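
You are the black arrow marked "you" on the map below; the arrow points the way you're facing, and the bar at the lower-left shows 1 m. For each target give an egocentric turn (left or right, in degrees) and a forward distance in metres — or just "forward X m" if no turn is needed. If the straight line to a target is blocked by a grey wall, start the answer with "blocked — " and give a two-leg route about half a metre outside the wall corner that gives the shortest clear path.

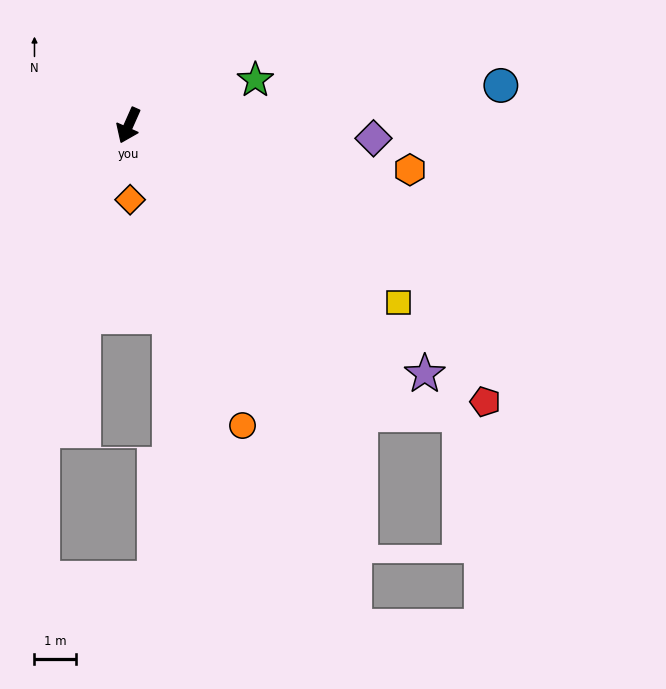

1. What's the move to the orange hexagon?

turn left 105°, forward 6.8 m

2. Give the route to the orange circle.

turn left 45°, forward 7.7 m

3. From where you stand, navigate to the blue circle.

turn left 120°, forward 8.9 m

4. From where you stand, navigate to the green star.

turn left 134°, forward 3.2 m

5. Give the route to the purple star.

turn left 74°, forward 9.2 m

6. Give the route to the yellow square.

turn left 81°, forward 7.7 m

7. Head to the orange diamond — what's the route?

turn left 25°, forward 1.8 m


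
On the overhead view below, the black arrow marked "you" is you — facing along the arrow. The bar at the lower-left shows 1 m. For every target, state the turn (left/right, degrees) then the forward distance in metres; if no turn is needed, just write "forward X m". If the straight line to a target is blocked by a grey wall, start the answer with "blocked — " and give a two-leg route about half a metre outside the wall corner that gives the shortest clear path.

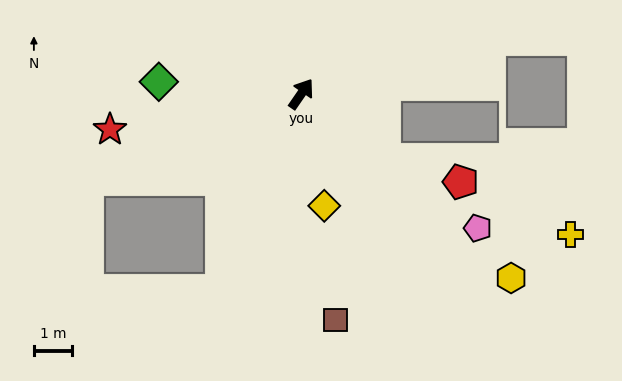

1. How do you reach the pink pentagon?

turn right 93°, forward 5.8 m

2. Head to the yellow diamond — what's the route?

turn right 134°, forward 3.0 m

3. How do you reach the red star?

turn left 135°, forward 5.1 m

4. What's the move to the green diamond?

turn left 120°, forward 3.8 m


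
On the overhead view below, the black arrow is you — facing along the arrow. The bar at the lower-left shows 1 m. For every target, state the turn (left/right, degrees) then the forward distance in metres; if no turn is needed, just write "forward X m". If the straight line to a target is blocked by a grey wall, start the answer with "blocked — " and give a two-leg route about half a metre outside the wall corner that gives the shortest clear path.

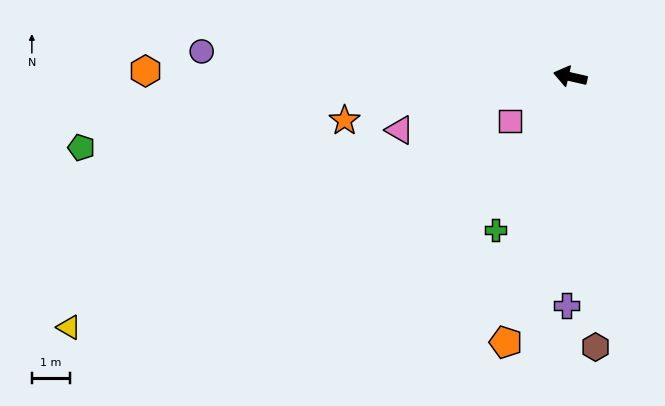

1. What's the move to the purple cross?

turn left 102°, forward 6.0 m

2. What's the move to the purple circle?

turn left 9°, forward 9.7 m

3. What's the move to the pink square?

turn left 49°, forward 2.0 m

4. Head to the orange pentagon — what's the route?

turn left 89°, forward 7.2 m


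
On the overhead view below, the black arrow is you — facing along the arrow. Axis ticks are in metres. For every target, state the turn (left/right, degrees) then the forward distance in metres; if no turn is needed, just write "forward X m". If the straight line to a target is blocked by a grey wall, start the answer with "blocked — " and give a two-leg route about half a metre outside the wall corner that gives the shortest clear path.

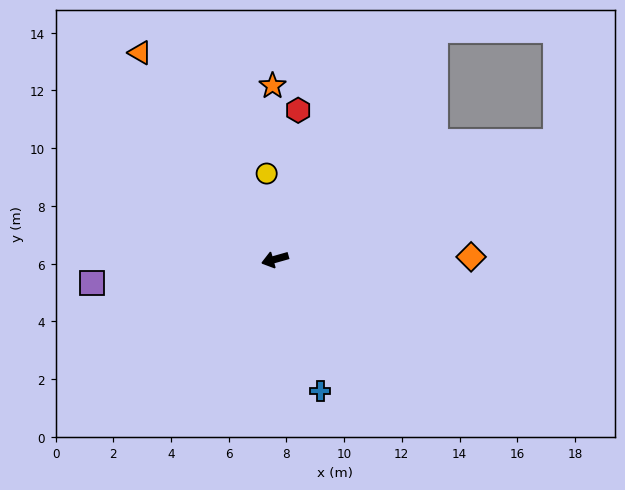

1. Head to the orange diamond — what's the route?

turn left 165°, forward 6.8 m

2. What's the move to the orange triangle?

turn right 73°, forward 8.6 m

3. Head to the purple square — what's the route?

turn right 8°, forward 6.4 m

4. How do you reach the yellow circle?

turn right 100°, forward 3.0 m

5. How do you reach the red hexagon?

turn right 115°, forward 5.2 m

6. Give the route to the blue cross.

turn left 93°, forward 4.8 m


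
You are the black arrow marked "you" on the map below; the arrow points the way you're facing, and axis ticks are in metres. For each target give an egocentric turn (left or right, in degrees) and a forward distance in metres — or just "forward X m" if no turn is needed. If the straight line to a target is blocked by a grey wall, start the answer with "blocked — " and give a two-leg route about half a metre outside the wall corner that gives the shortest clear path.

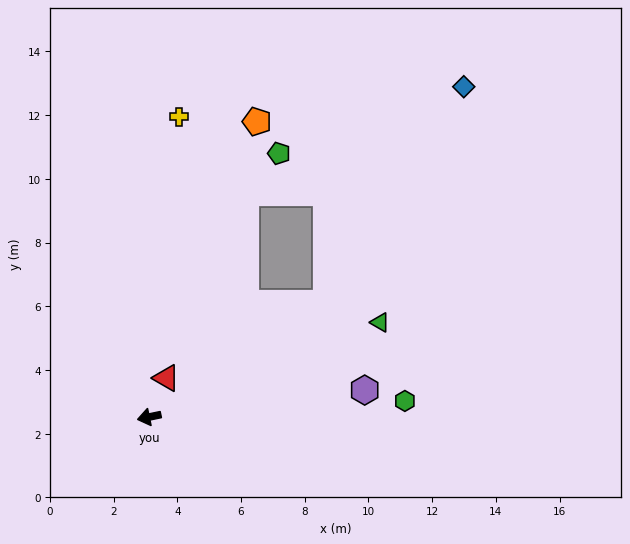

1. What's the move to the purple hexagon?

turn left 175°, forward 6.8 m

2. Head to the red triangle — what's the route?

turn right 125°, forward 1.3 m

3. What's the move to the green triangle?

turn right 170°, forward 7.8 m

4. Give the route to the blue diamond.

blocked — turn right 159°, forward 6.6 m, then turn left 25°, forward 8.1 m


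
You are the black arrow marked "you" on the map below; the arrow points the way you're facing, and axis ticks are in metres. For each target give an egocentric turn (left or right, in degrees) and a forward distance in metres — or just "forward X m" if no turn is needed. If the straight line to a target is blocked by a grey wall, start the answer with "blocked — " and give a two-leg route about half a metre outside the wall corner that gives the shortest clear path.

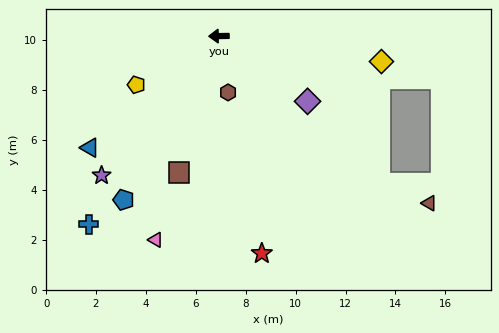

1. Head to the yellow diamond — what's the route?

turn left 170°, forward 6.6 m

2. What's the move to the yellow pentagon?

turn left 30°, forward 3.8 m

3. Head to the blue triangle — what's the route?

turn left 40°, forward 6.8 m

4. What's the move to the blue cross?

turn left 54°, forward 9.2 m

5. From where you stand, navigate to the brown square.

turn left 73°, forward 5.7 m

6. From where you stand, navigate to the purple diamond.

turn left 143°, forward 4.4 m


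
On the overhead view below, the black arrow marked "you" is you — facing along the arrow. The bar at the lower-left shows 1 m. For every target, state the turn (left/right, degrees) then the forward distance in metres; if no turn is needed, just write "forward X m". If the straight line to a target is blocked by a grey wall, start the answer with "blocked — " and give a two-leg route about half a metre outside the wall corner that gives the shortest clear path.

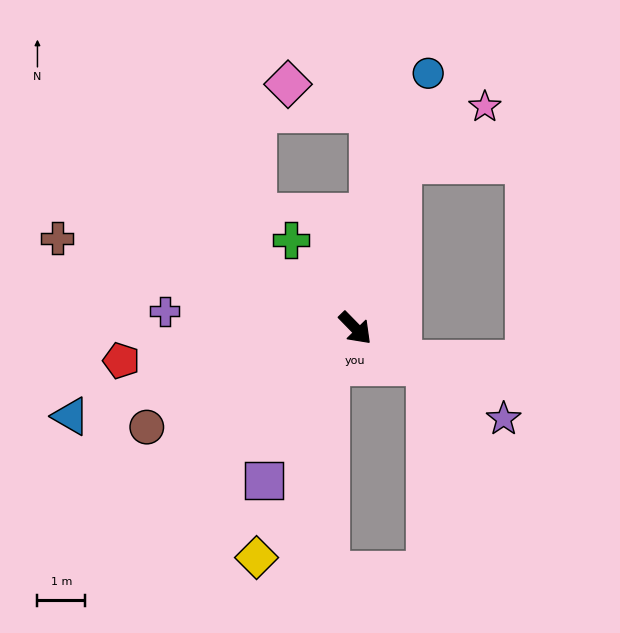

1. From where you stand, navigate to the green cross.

turn left 172°, forward 2.3 m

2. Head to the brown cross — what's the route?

turn right 151°, forward 6.5 m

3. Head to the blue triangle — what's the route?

turn right 117°, forward 6.3 m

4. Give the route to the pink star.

blocked — turn left 120°, forward 3.6 m, then turn right 40°, forward 2.1 m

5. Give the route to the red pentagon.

turn right 126°, forward 5.0 m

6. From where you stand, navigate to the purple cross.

turn right 139°, forward 4.0 m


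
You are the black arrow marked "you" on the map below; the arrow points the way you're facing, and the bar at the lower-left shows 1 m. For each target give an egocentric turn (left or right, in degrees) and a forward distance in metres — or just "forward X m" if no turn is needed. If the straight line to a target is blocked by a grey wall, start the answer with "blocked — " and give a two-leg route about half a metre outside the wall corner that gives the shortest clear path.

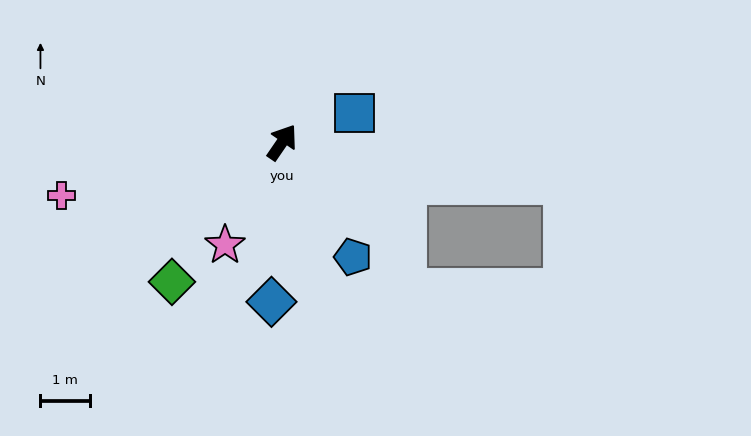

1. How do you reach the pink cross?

turn left 138°, forward 4.6 m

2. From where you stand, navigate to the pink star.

turn right 175°, forward 2.4 m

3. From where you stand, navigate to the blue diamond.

turn right 149°, forward 3.2 m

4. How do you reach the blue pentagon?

turn right 114°, forward 2.7 m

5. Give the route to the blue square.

turn right 34°, forward 1.6 m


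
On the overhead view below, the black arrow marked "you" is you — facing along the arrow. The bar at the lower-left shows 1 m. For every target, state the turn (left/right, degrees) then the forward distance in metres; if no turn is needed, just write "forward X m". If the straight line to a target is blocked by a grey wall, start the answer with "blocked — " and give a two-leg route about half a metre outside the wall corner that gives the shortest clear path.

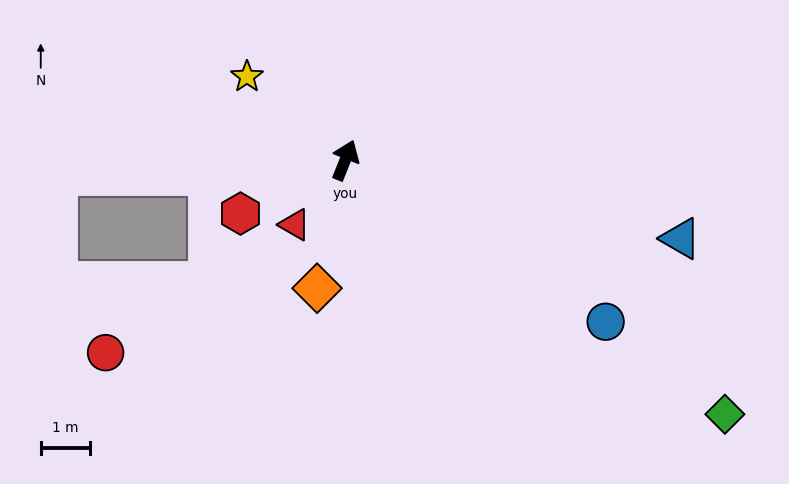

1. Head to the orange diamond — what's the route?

turn right 171°, forward 2.6 m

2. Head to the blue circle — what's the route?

turn right 100°, forward 6.2 m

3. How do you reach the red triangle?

turn left 164°, forward 1.7 m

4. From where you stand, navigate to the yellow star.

turn left 71°, forward 2.6 m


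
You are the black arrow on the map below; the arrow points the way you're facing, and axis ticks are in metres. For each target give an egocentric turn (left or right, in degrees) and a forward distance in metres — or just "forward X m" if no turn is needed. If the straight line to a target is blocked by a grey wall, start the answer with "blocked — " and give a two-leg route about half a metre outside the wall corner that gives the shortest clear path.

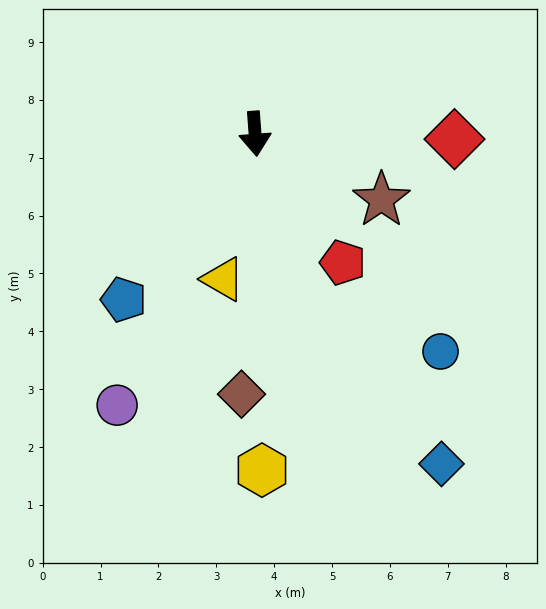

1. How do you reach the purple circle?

turn right 31°, forward 5.3 m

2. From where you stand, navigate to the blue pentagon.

turn right 43°, forward 3.7 m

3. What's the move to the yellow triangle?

turn right 17°, forward 2.6 m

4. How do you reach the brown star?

turn left 58°, forward 2.5 m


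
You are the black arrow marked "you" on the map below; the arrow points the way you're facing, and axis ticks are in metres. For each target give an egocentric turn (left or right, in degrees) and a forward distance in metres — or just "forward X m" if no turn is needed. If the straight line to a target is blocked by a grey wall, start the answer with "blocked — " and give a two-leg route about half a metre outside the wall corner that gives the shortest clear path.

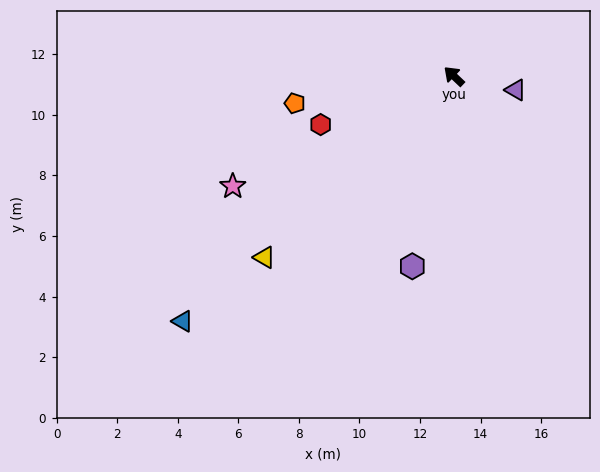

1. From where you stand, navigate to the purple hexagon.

turn left 121°, forward 6.4 m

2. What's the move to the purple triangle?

turn right 149°, forward 2.1 m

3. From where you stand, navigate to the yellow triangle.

turn left 87°, forward 8.7 m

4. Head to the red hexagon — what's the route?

turn left 64°, forward 4.7 m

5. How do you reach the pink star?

turn left 70°, forward 8.2 m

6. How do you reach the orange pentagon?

turn left 53°, forward 5.3 m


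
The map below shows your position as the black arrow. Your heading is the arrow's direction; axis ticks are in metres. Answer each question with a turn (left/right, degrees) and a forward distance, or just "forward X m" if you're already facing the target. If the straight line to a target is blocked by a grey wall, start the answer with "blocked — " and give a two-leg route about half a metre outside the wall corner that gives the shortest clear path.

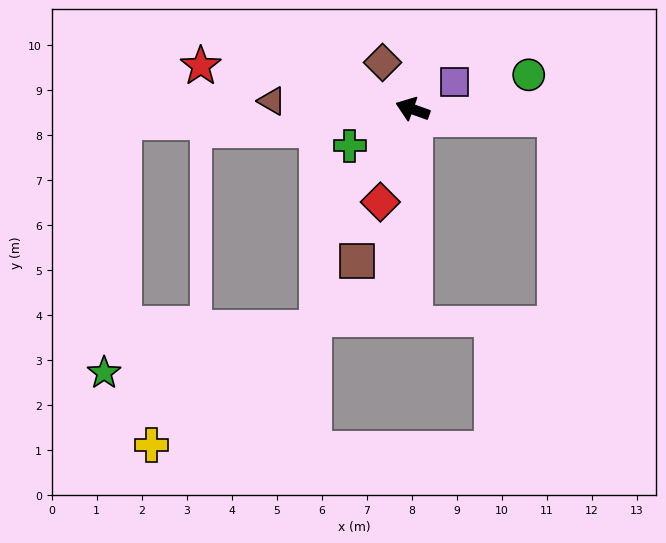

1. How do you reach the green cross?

turn left 50°, forward 1.6 m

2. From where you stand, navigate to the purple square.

turn right 127°, forward 1.1 m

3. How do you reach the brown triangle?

turn left 16°, forward 3.1 m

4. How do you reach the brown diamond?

turn right 37°, forward 1.2 m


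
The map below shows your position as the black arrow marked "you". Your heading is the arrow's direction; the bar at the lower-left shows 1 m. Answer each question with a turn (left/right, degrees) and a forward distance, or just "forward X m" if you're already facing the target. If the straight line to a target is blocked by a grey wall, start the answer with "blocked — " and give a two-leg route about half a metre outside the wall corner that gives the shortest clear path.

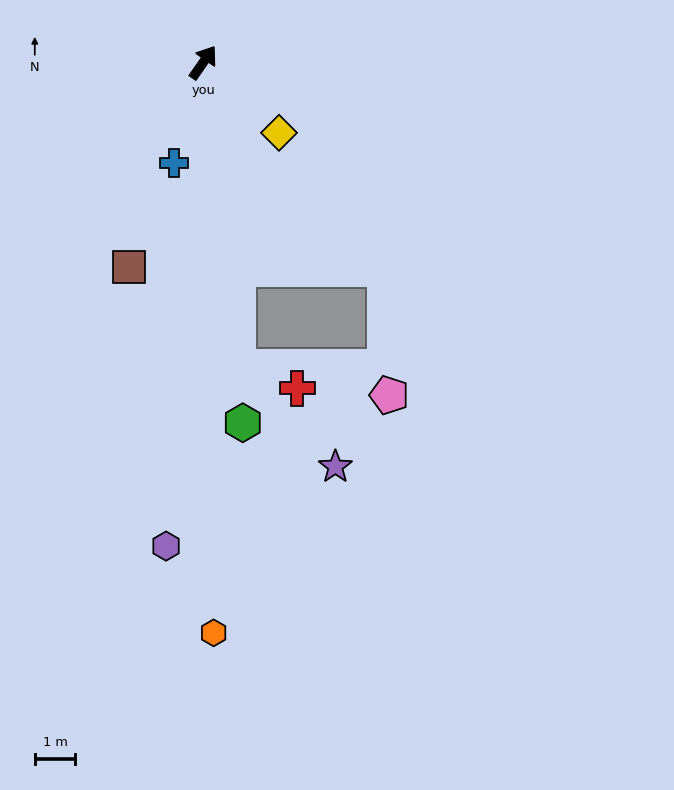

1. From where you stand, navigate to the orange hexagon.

turn right 144°, forward 14.0 m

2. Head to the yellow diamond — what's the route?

turn right 98°, forward 2.5 m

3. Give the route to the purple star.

blocked — turn right 139°, forward 7.5 m, then turn left 38°, forward 3.4 m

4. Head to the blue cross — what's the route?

turn right 161°, forward 2.6 m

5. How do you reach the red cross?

blocked — turn right 139°, forward 7.5 m, then turn left 63°, forward 1.5 m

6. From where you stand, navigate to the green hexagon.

turn right 139°, forward 8.9 m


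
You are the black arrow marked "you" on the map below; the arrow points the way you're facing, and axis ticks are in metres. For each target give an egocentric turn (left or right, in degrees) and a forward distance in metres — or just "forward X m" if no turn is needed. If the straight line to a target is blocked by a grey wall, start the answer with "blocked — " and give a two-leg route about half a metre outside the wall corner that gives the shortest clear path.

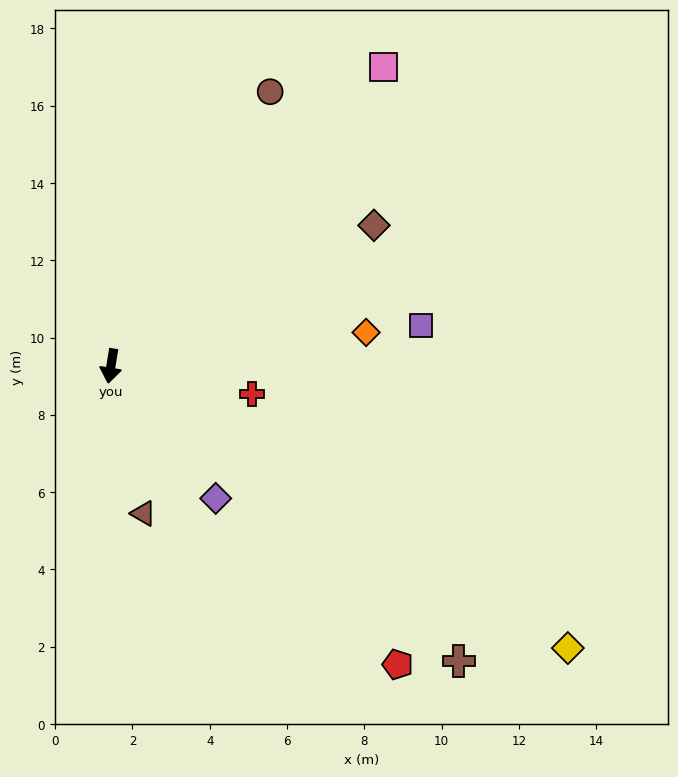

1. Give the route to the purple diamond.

turn left 48°, forward 4.4 m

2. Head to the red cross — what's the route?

turn left 88°, forward 3.7 m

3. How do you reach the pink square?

turn left 147°, forward 10.5 m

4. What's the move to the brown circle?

turn left 159°, forward 8.2 m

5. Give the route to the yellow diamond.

turn left 67°, forward 13.9 m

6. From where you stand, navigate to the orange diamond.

turn left 107°, forward 6.7 m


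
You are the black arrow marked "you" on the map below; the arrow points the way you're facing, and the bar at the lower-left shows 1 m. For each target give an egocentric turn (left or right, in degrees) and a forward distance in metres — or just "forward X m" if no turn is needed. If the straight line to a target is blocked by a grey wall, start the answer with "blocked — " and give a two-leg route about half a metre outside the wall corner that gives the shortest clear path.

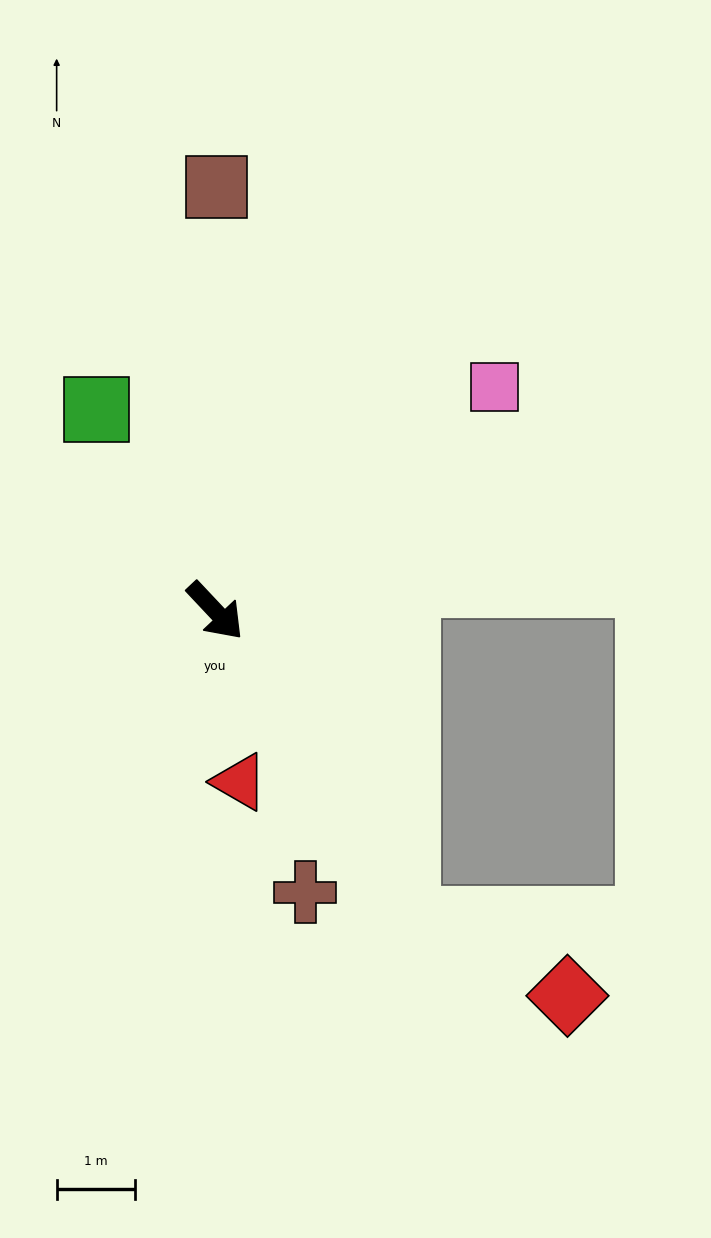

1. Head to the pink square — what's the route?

turn left 86°, forward 4.6 m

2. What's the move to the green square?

turn left 167°, forward 3.0 m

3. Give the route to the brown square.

turn left 137°, forward 5.4 m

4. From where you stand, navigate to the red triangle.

turn right 35°, forward 2.2 m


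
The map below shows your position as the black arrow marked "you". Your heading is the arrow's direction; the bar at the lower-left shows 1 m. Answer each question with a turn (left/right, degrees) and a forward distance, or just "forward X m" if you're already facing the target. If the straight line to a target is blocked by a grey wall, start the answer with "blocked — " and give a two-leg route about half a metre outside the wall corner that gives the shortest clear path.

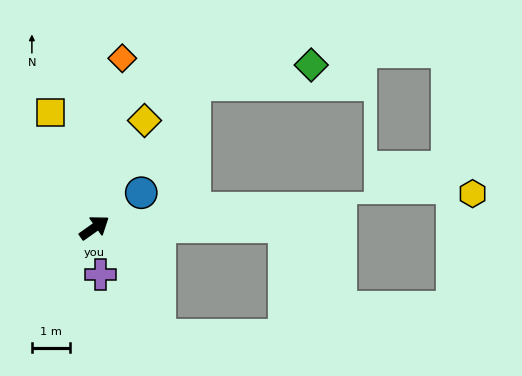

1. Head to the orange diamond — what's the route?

turn left 45°, forward 4.5 m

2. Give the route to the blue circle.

forward 1.5 m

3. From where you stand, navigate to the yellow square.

turn left 75°, forward 3.3 m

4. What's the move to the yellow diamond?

turn left 30°, forward 3.1 m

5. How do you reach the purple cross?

turn right 118°, forward 1.2 m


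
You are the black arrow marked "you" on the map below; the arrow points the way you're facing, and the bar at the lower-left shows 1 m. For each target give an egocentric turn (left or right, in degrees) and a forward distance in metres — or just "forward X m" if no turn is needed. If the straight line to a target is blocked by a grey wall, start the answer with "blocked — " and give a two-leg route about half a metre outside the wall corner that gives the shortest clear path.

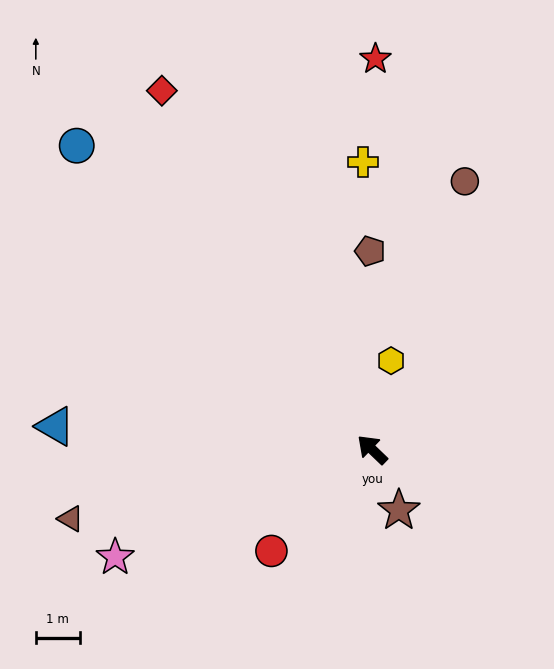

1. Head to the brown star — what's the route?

turn left 158°, forward 1.5 m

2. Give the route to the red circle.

turn left 89°, forward 3.3 m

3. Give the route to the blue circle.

forward 9.7 m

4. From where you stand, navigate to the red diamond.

turn right 16°, forward 9.5 m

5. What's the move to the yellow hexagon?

turn right 58°, forward 2.1 m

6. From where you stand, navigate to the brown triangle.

turn left 57°, forward 7.1 m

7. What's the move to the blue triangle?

turn left 40°, forward 7.3 m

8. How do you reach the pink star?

turn left 67°, forward 6.4 m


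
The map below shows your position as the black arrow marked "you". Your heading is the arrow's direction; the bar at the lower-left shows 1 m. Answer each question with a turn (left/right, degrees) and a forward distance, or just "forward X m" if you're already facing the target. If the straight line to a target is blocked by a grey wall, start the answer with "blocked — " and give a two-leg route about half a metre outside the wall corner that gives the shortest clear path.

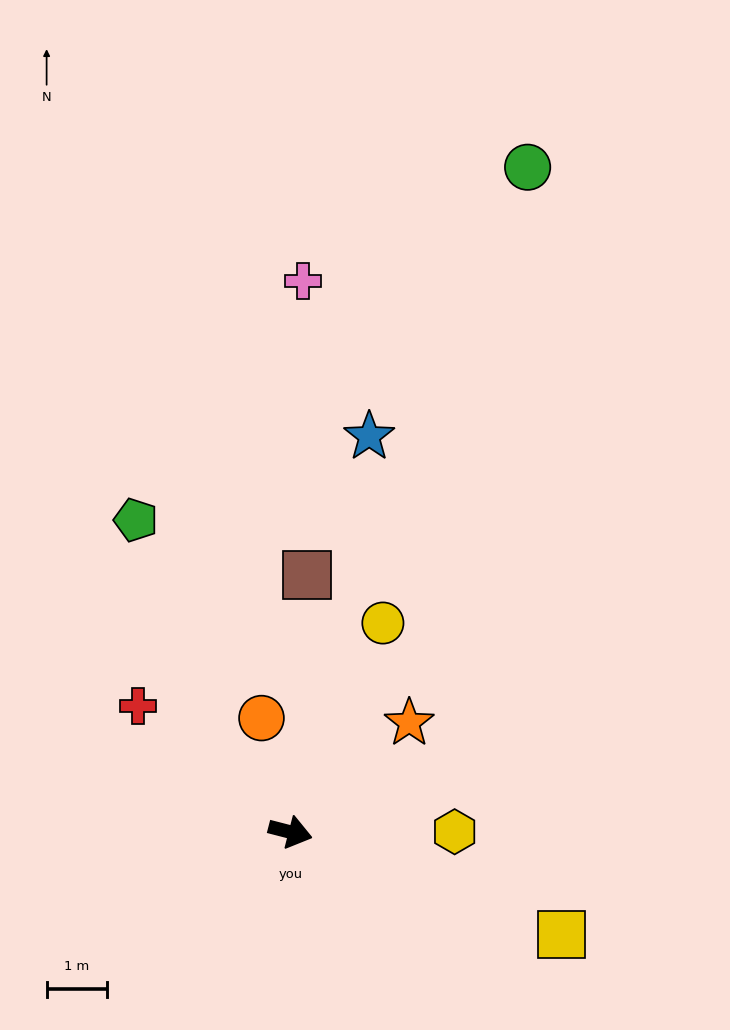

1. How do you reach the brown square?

turn left 101°, forward 4.3 m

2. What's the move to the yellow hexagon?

turn left 15°, forward 2.7 m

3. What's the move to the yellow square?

turn right 6°, forward 4.8 m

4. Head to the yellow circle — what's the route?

turn left 81°, forward 3.8 m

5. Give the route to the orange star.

turn left 57°, forward 2.7 m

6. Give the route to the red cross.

turn left 155°, forward 3.3 m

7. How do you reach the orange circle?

turn left 119°, forward 1.9 m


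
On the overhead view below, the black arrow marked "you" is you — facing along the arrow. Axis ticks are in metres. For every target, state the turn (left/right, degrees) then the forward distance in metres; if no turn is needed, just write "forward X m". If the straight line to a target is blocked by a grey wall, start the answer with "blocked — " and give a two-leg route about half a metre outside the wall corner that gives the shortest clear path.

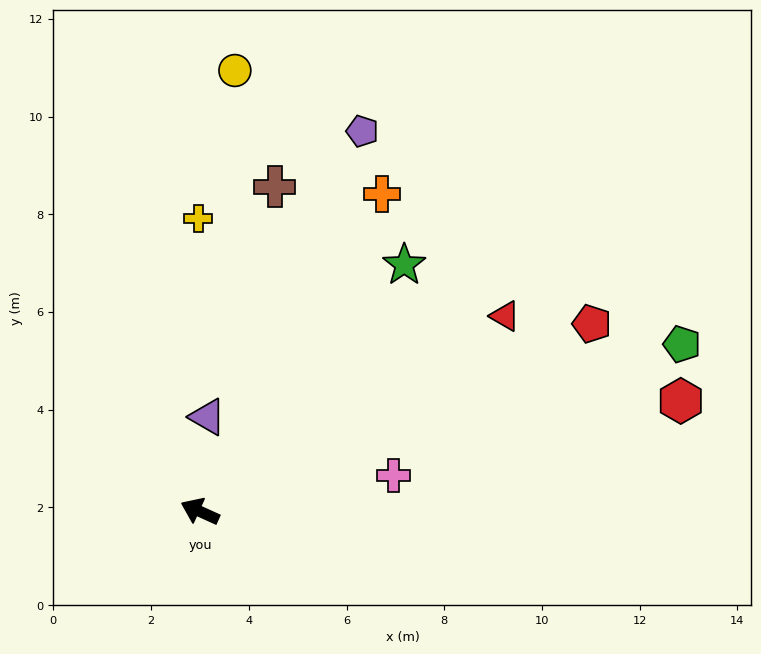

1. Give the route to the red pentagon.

turn right 130°, forward 8.9 m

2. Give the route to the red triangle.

turn right 123°, forward 7.4 m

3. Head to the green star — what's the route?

turn right 105°, forward 6.6 m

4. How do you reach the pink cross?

turn right 145°, forward 4.0 m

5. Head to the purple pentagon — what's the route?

turn right 89°, forward 8.5 m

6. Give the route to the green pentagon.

turn right 136°, forward 10.4 m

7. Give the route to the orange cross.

turn right 95°, forward 7.5 m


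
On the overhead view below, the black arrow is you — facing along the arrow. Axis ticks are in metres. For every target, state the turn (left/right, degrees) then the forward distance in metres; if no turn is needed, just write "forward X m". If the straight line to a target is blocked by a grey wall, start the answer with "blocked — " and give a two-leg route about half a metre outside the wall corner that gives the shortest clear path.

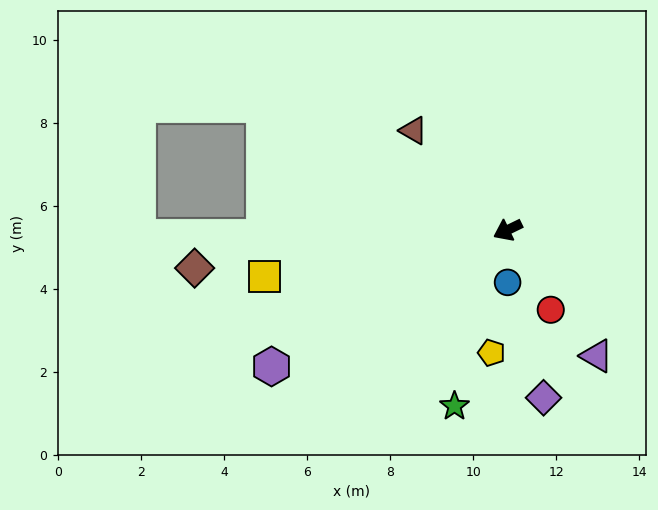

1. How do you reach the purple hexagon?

turn left 4°, forward 6.6 m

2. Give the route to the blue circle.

turn left 64°, forward 1.3 m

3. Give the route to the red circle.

turn left 92°, forward 2.2 m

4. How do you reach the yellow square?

turn right 15°, forward 6.0 m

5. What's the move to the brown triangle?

turn right 72°, forward 3.3 m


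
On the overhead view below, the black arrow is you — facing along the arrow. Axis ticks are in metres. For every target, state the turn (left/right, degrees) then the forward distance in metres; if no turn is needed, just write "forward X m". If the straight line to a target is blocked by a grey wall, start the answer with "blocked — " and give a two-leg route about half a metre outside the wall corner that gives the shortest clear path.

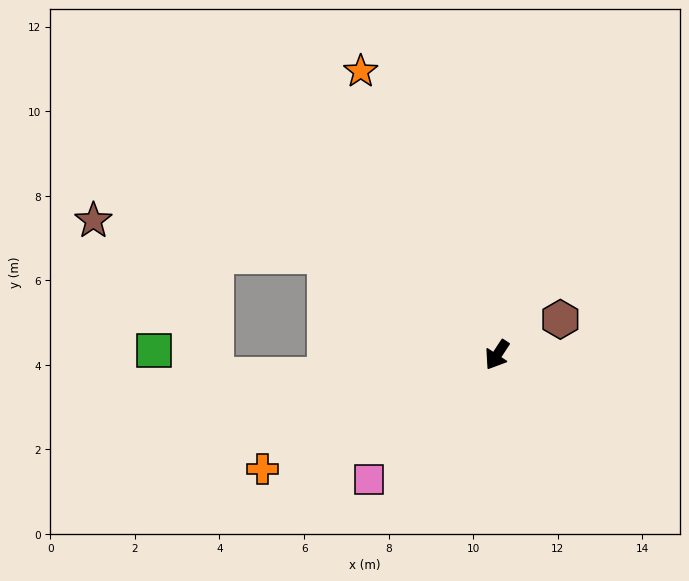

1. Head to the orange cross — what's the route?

turn right 31°, forward 6.2 m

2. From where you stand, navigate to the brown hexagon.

turn left 153°, forward 1.7 m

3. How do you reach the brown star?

blocked — turn right 87°, forward 4.7 m, then turn left 22°, forward 5.5 m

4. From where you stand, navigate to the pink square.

turn right 13°, forward 4.2 m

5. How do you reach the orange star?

turn right 121°, forward 7.4 m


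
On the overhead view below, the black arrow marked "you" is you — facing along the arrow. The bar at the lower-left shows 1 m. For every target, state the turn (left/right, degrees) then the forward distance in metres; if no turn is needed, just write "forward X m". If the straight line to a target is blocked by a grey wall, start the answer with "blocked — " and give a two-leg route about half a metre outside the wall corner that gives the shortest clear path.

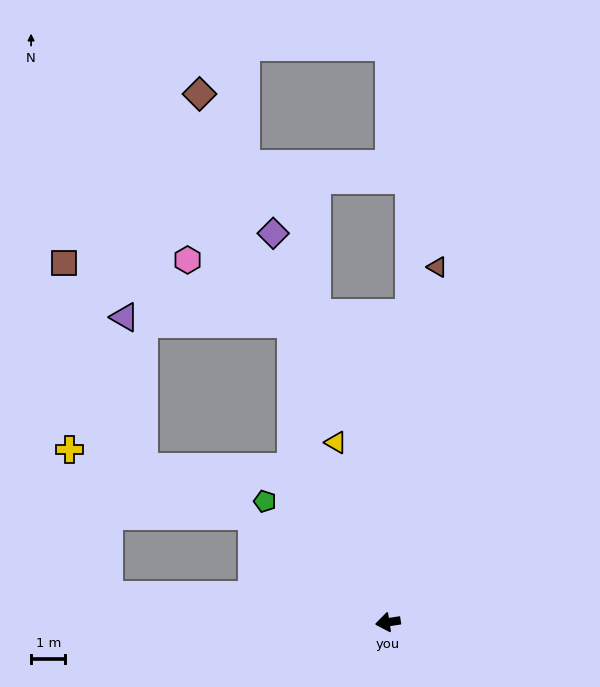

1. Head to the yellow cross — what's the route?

blocked — turn right 47°, forward 5.0 m, then turn left 18°, forward 5.7 m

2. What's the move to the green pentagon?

turn right 53°, forward 5.0 m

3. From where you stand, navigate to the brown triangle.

turn right 107°, forward 10.5 m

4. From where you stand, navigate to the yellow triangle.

turn right 83°, forward 5.5 m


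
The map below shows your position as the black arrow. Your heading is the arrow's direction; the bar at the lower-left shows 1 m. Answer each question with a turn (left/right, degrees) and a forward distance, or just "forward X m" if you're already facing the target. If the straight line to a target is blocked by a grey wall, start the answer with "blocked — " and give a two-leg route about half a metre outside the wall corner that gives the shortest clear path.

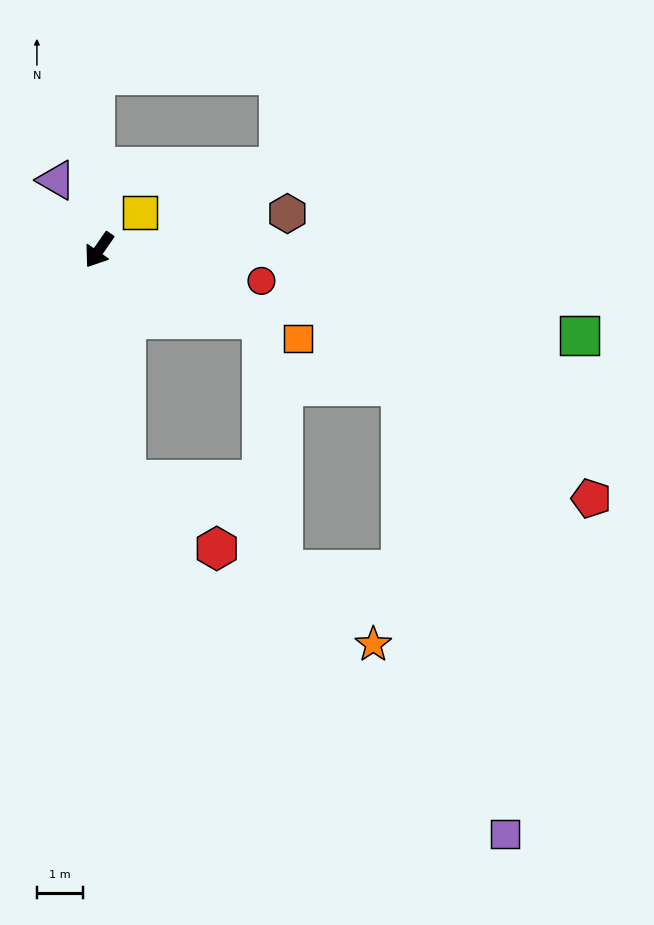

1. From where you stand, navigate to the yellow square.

turn left 167°, forward 1.2 m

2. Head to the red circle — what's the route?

turn left 114°, forward 3.6 m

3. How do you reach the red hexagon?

blocked — turn left 41°, forward 5.0 m, then turn left 47°, forward 2.4 m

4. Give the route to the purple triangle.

turn right 114°, forward 1.8 m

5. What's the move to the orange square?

turn left 101°, forward 4.7 m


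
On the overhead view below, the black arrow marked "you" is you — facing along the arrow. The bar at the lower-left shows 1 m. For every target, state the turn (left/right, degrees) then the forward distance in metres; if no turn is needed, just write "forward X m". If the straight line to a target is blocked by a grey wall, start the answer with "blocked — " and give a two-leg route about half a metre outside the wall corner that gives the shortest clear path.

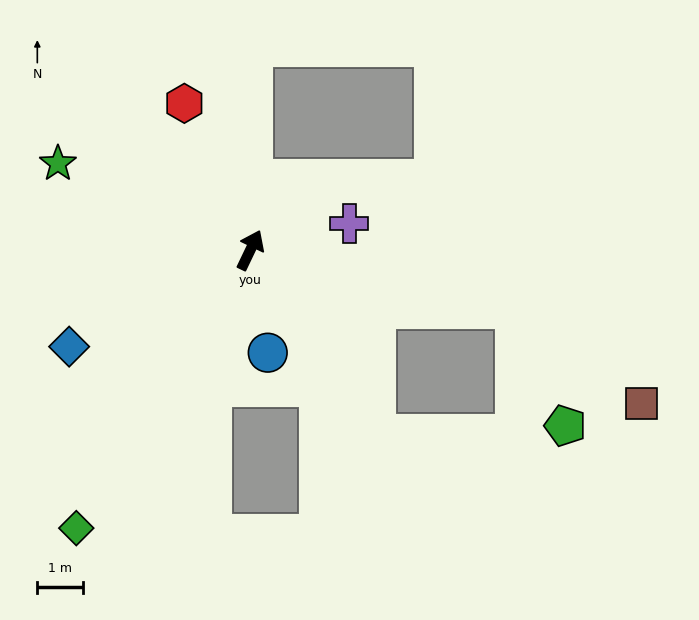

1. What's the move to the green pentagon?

blocked — turn right 77°, forward 5.9 m, then turn right 54°, forward 2.8 m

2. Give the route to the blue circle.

turn right 145°, forward 2.3 m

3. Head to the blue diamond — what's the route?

turn left 144°, forward 4.5 m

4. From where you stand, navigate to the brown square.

blocked — turn right 77°, forward 5.9 m, then turn right 24°, forward 3.5 m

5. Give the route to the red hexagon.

turn left 50°, forward 3.5 m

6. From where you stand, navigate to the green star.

turn left 91°, forward 4.6 m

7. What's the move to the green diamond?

turn left 174°, forward 7.2 m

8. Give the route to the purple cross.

turn right 49°, forward 2.2 m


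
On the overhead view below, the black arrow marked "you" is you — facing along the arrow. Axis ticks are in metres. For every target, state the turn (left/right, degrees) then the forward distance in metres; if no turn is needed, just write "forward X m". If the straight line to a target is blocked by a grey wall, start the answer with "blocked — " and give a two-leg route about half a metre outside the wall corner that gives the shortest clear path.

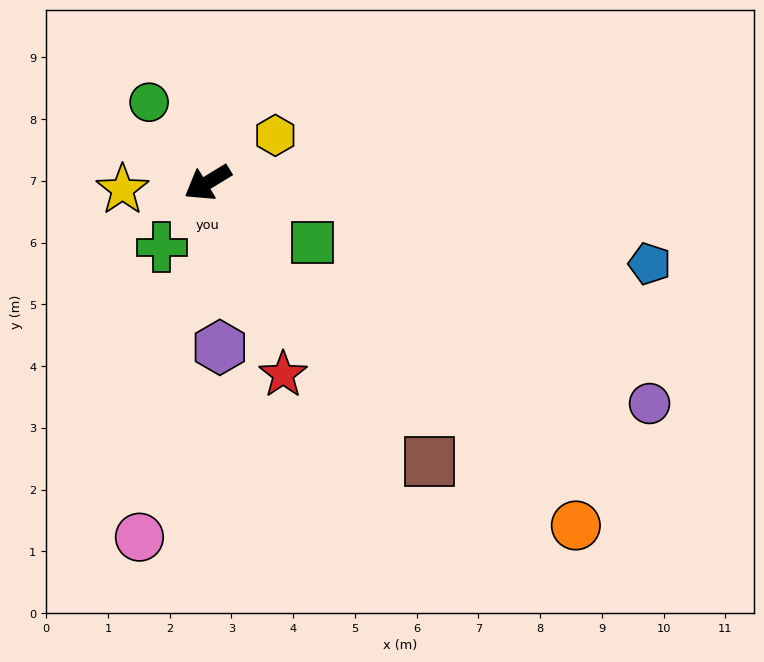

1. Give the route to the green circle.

turn right 85°, forward 1.6 m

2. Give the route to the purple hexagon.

turn left 63°, forward 2.7 m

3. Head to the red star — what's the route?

turn left 80°, forward 3.3 m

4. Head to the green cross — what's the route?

turn left 23°, forward 1.3 m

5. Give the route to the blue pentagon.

turn left 138°, forward 7.3 m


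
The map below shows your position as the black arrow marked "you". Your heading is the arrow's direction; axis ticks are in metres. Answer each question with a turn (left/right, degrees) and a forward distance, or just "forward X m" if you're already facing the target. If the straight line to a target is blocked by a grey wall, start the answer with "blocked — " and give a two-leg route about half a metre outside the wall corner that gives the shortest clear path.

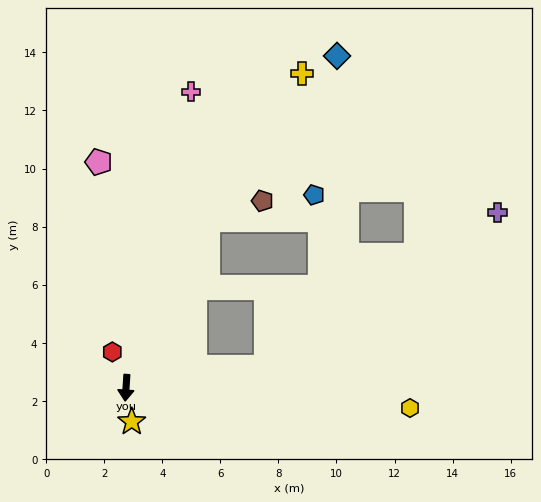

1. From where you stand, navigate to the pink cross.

turn left 171°, forward 10.4 m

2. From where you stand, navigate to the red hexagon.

turn right 155°, forward 1.3 m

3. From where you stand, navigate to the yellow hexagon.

turn left 90°, forward 9.8 m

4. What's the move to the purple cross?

blocked — turn left 102°, forward 4.9 m, then turn left 26°, forward 9.6 m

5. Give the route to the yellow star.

turn left 13°, forward 1.2 m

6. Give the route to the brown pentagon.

blocked — turn left 158°, forward 6.4 m, then turn right 45°, forward 2.0 m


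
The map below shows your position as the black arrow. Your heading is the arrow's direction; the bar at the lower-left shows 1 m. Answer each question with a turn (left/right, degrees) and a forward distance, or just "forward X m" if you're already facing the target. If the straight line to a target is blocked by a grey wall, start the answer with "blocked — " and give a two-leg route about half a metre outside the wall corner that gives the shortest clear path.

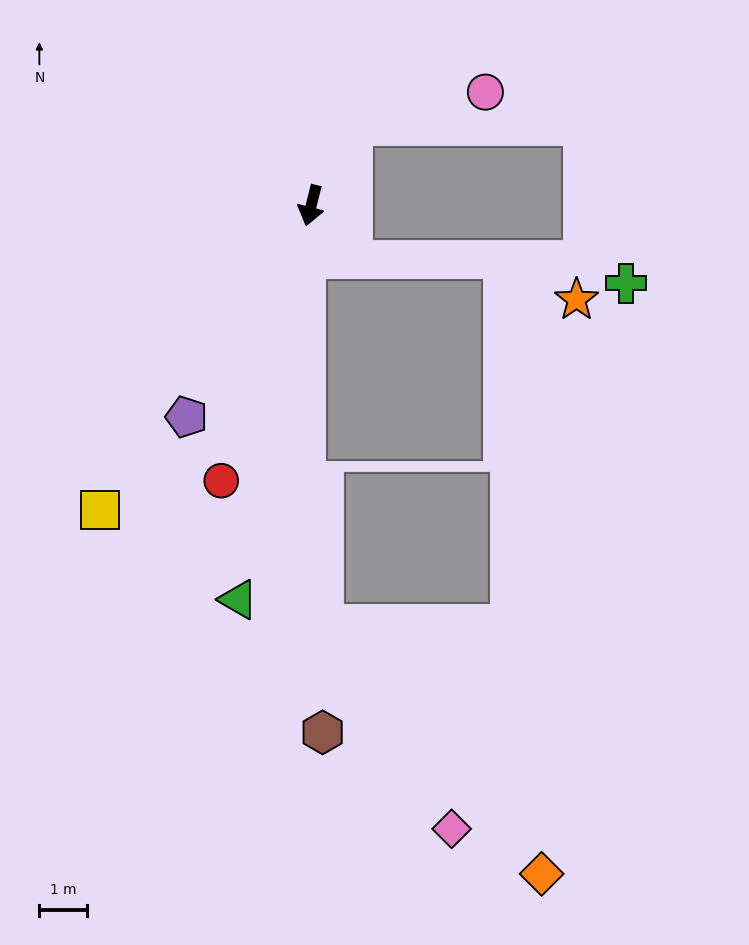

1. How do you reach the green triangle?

turn left 4°, forward 8.5 m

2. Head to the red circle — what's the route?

turn right 4°, forward 6.1 m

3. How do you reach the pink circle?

blocked — turn left 167°, forward 1.9 m, then turn right 49°, forward 2.9 m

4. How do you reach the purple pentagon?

turn right 16°, forward 5.2 m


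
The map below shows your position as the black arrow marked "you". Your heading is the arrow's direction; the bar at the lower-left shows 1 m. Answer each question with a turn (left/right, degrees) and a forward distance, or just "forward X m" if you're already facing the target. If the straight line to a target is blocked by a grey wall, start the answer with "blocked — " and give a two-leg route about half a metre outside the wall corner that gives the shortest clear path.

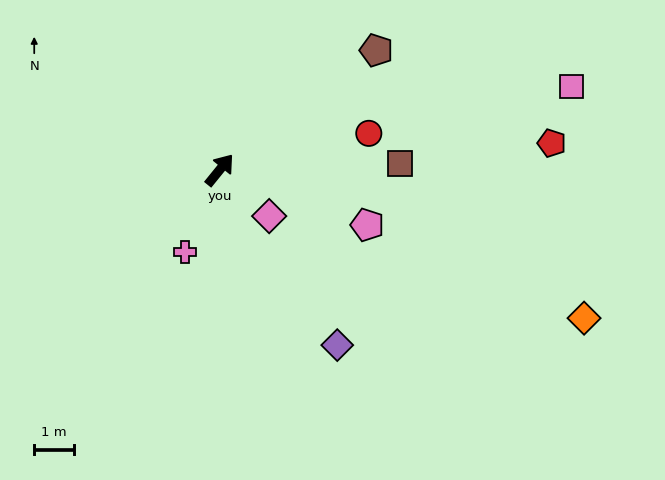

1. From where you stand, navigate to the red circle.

turn right 37°, forward 3.9 m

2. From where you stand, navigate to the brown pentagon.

turn right 14°, forward 5.0 m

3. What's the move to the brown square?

turn right 49°, forward 4.6 m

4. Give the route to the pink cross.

turn right 164°, forward 2.3 m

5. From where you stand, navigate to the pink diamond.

turn right 94°, forward 1.7 m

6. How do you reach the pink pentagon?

turn right 71°, forward 4.0 m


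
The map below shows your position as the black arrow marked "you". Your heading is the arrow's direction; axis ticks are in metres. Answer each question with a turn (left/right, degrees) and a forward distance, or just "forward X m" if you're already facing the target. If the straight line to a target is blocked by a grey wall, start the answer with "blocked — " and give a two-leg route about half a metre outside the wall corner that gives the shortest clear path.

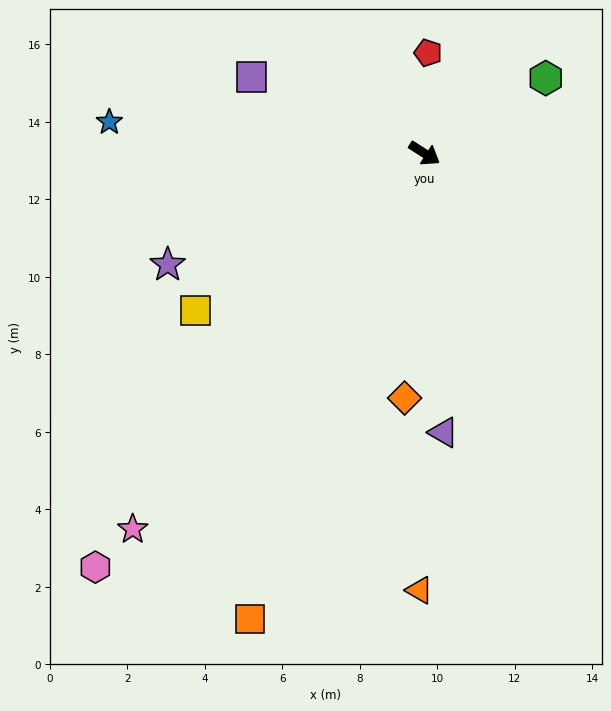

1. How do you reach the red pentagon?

turn left 121°, forward 2.6 m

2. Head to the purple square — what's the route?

turn right 171°, forward 4.9 m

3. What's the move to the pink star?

turn right 95°, forward 12.3 m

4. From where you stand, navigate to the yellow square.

turn right 113°, forward 7.2 m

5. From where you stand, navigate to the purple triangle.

turn right 54°, forward 7.2 m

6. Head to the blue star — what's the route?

turn right 153°, forward 8.2 m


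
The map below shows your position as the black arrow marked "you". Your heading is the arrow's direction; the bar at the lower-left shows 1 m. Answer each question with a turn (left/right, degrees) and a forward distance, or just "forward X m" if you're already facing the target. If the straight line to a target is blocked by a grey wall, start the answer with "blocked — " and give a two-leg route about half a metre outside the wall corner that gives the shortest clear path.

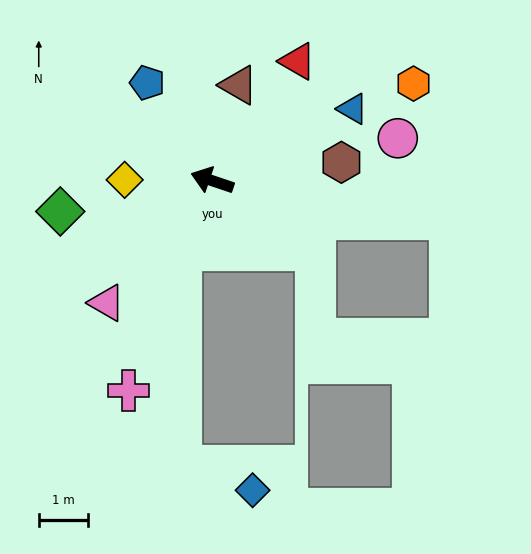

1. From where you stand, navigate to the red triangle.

turn right 107°, forward 3.0 m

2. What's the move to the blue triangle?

turn right 134°, forward 3.2 m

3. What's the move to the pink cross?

turn left 87°, forward 4.6 m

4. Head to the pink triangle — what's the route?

turn left 68°, forward 3.3 m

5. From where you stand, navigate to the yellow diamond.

turn left 18°, forward 1.8 m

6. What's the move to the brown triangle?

turn right 87°, forward 2.0 m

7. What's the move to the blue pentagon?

turn right 38°, forward 2.4 m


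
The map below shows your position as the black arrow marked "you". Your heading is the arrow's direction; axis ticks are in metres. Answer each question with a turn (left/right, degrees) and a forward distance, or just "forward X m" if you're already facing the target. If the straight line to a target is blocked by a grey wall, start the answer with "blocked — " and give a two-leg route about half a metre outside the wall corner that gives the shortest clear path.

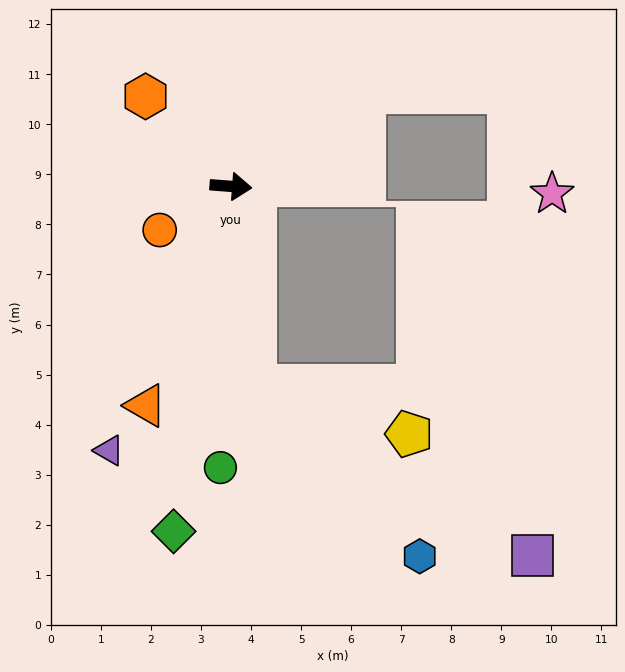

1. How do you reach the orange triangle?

turn right 107°, forward 4.7 m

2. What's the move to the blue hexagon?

blocked — turn right 79°, forward 4.0 m, then turn left 37°, forward 4.7 m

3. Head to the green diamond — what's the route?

turn right 95°, forward 7.0 m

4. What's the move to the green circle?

turn right 88°, forward 5.6 m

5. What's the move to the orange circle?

turn right 144°, forward 1.7 m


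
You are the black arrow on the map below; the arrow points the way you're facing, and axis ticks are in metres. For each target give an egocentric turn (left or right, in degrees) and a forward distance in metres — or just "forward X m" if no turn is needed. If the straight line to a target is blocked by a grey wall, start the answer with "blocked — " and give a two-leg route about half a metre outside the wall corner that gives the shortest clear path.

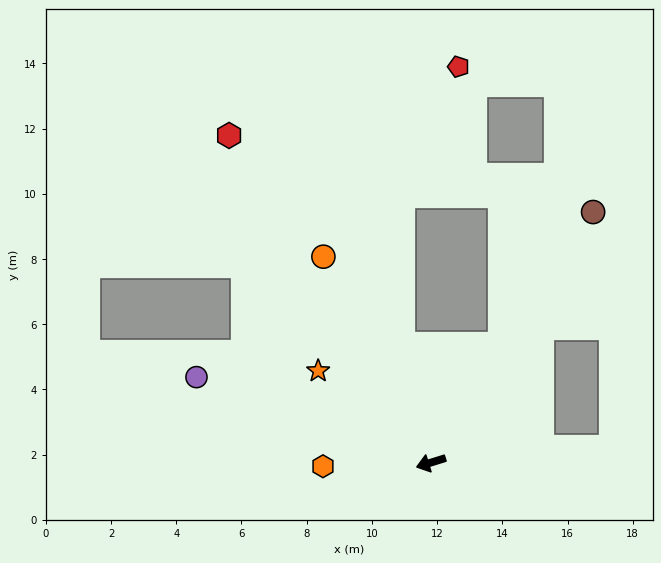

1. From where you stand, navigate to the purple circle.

turn right 37°, forward 7.7 m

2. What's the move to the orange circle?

turn right 80°, forward 7.1 m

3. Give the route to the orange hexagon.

turn right 15°, forward 3.3 m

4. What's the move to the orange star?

turn right 56°, forward 4.5 m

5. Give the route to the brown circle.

turn right 140°, forward 9.2 m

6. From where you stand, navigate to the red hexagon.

turn right 76°, forward 11.8 m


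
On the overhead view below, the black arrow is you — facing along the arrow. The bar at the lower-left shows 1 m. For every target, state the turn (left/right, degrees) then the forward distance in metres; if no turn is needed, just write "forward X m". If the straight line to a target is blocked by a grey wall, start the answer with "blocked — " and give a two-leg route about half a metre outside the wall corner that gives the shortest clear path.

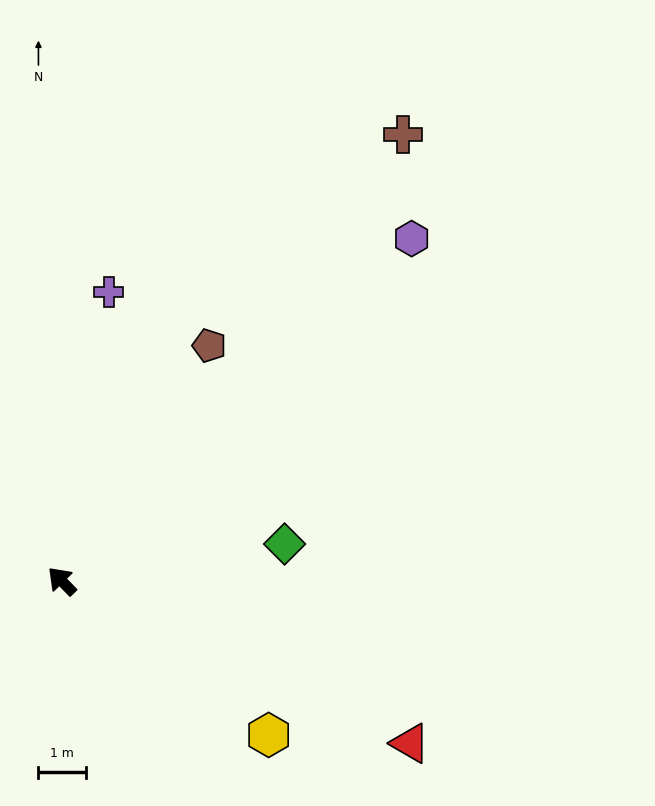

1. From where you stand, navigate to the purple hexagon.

turn right 90°, forward 10.3 m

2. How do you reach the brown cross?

turn right 82°, forward 11.8 m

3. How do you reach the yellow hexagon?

turn right 171°, forward 5.4 m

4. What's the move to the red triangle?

turn right 159°, forward 8.1 m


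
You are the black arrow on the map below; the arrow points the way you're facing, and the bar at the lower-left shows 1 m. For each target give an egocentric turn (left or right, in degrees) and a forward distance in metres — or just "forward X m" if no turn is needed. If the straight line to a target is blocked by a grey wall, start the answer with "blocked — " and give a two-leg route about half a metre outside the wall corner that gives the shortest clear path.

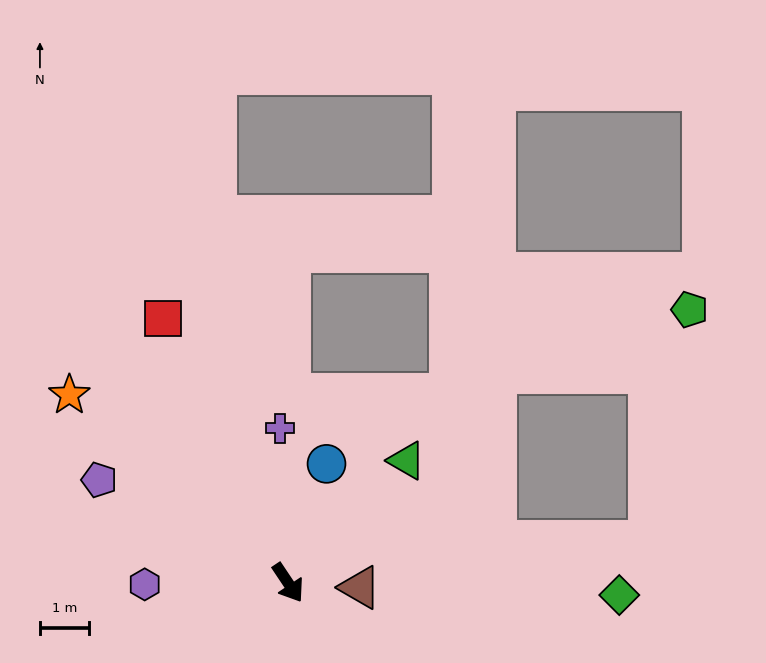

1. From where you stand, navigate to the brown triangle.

turn left 53°, forward 1.5 m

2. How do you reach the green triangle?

turn left 102°, forward 3.5 m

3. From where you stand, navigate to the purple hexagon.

turn right 123°, forward 2.9 m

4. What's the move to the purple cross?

turn left 149°, forward 3.1 m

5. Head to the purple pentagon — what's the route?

turn right 152°, forward 4.4 m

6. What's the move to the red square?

turn left 172°, forward 6.0 m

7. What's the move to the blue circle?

turn left 128°, forward 2.5 m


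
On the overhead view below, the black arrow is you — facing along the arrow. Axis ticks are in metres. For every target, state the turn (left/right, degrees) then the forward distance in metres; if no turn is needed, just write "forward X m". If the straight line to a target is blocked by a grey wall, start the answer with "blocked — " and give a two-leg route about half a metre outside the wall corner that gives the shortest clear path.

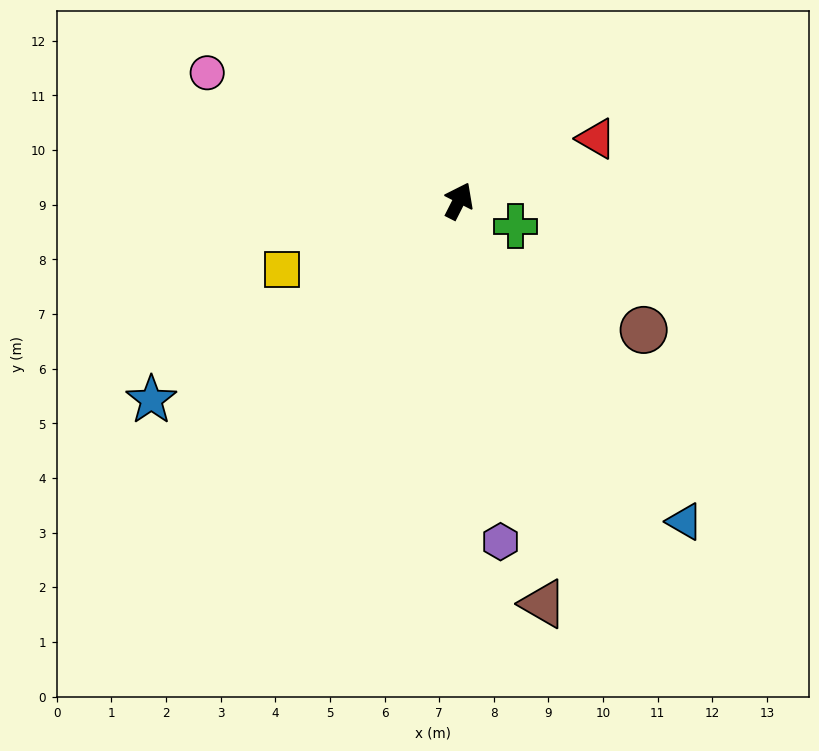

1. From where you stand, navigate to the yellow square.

turn left 138°, forward 3.5 m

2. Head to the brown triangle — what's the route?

turn right 141°, forward 7.5 m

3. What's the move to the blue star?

turn left 150°, forward 6.7 m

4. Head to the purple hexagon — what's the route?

turn right 146°, forward 6.3 m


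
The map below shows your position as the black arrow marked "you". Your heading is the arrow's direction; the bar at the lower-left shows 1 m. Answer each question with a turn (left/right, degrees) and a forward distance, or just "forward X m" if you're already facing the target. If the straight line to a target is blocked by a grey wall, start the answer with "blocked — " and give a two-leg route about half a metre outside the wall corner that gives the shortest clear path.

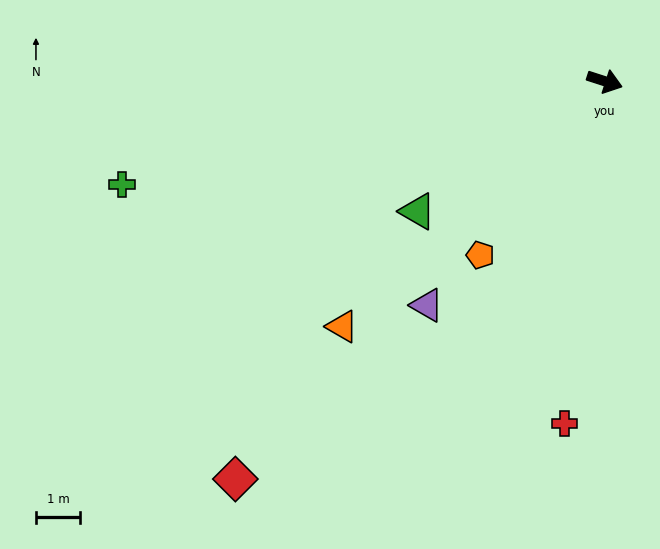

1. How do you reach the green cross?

turn right 150°, forward 11.2 m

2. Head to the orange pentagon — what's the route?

turn right 108°, forward 4.8 m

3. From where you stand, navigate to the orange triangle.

turn right 119°, forward 8.1 m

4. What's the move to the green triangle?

turn right 127°, forward 5.2 m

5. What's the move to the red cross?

turn right 79°, forward 7.8 m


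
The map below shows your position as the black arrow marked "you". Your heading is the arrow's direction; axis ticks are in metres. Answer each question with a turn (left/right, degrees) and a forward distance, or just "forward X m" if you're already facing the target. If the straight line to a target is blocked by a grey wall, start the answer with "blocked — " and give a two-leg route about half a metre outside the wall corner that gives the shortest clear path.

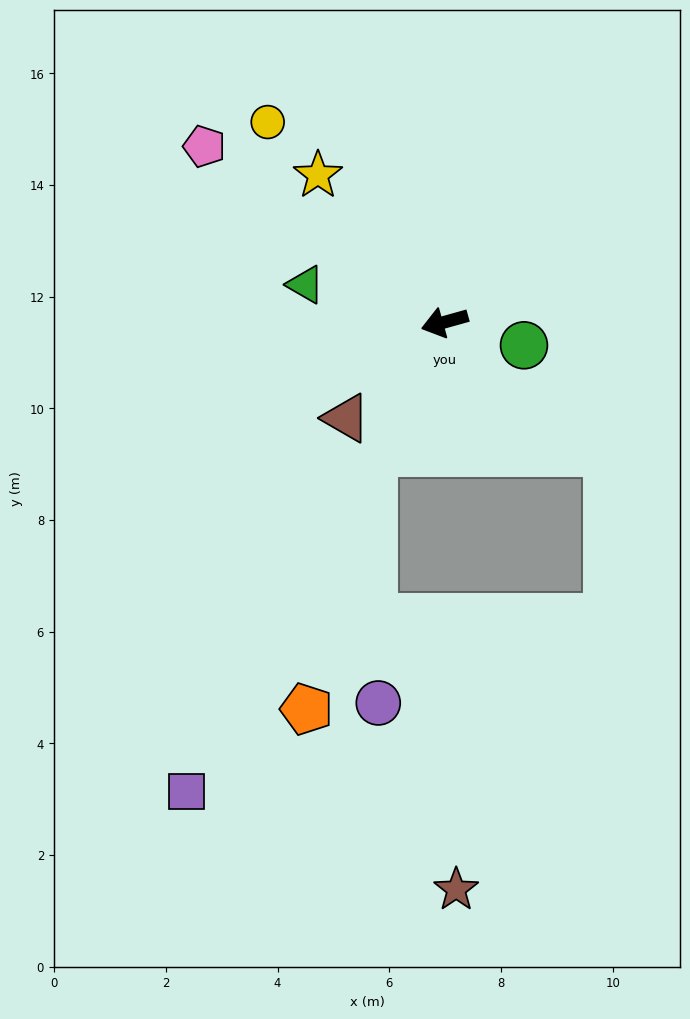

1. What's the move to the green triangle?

turn right 31°, forward 2.6 m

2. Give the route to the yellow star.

turn right 65°, forward 3.5 m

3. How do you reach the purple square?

turn left 46°, forward 9.6 m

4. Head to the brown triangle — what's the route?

turn left 29°, forward 2.5 m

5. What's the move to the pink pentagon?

turn right 52°, forward 5.3 m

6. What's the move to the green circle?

turn left 148°, forward 1.5 m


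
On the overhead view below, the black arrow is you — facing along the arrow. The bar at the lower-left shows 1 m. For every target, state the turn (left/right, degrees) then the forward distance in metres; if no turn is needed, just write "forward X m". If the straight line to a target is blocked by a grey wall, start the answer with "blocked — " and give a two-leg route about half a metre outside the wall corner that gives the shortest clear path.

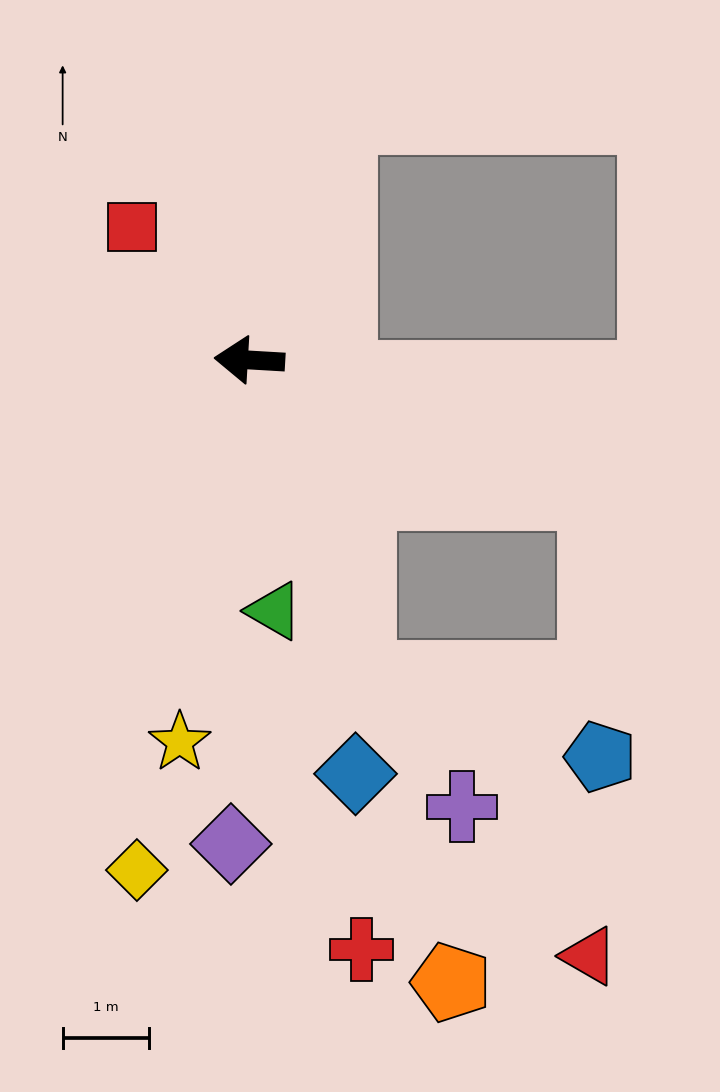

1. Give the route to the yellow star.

turn left 83°, forward 4.5 m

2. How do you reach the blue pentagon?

blocked — turn left 112°, forward 3.9 m, then turn left 53°, forward 2.9 m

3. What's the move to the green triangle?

turn left 99°, forward 2.9 m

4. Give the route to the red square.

turn right 45°, forward 2.0 m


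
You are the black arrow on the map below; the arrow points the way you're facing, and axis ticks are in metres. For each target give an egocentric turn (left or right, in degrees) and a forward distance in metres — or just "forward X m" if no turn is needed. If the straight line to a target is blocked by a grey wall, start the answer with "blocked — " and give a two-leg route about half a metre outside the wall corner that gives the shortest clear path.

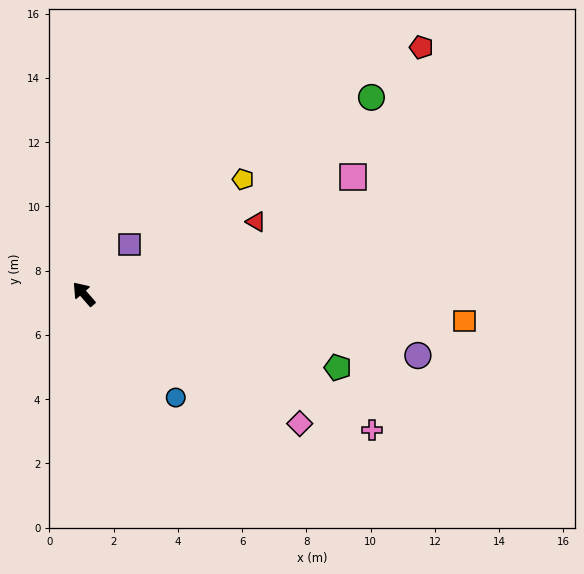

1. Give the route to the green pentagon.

turn right 147°, forward 8.2 m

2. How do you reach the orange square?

turn right 135°, forward 11.9 m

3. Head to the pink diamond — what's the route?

turn right 162°, forward 7.8 m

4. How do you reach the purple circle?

turn right 141°, forward 10.6 m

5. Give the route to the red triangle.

turn right 108°, forward 5.8 m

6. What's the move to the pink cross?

turn right 156°, forward 9.9 m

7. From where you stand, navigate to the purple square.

turn right 84°, forward 2.1 m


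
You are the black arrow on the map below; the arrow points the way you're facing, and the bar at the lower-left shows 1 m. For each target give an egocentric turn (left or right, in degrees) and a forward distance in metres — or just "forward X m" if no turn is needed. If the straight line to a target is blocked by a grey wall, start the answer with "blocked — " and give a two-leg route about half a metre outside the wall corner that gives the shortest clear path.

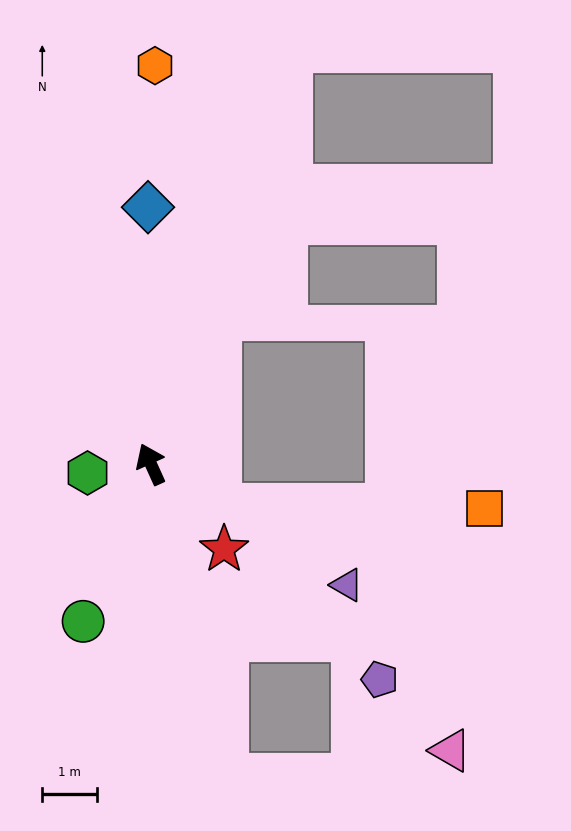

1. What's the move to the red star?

turn right 164°, forward 2.1 m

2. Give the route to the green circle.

turn left 132°, forward 3.1 m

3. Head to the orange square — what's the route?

blocked — turn right 147°, forward 1.5 m, then turn left 32°, forward 4.9 m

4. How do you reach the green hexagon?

turn left 74°, forward 1.2 m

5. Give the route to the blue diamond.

turn right 24°, forward 4.7 m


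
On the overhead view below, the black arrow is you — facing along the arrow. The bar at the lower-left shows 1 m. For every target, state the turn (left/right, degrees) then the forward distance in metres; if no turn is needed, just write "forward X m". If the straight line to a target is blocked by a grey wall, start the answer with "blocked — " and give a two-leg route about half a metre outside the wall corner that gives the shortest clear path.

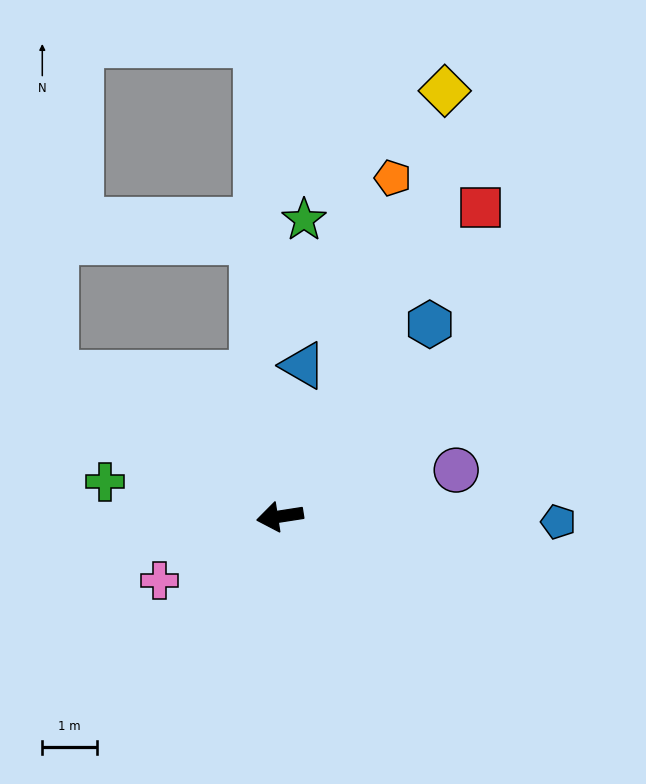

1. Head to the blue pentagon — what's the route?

turn left 170°, forward 5.1 m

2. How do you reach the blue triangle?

turn right 107°, forward 2.8 m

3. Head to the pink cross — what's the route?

turn left 19°, forward 2.5 m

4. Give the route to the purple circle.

turn right 174°, forward 3.3 m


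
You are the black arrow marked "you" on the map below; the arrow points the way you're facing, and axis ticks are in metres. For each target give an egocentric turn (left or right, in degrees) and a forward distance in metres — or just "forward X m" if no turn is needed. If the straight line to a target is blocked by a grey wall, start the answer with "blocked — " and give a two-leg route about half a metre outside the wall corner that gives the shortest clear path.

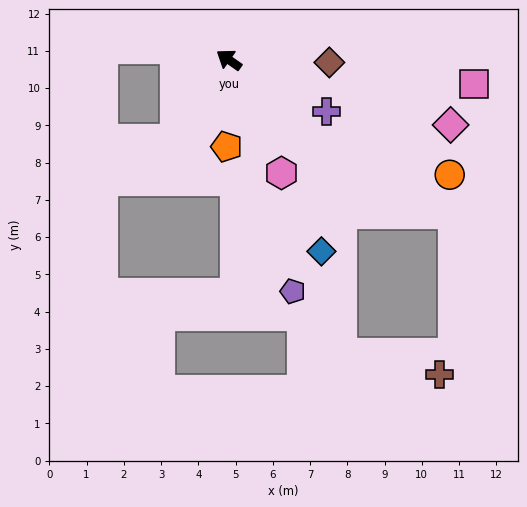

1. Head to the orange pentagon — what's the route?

turn left 123°, forward 2.3 m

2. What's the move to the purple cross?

turn right 173°, forward 3.0 m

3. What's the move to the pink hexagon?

turn left 150°, forward 3.3 m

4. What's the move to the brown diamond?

turn right 147°, forward 2.7 m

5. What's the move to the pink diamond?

turn right 161°, forward 6.2 m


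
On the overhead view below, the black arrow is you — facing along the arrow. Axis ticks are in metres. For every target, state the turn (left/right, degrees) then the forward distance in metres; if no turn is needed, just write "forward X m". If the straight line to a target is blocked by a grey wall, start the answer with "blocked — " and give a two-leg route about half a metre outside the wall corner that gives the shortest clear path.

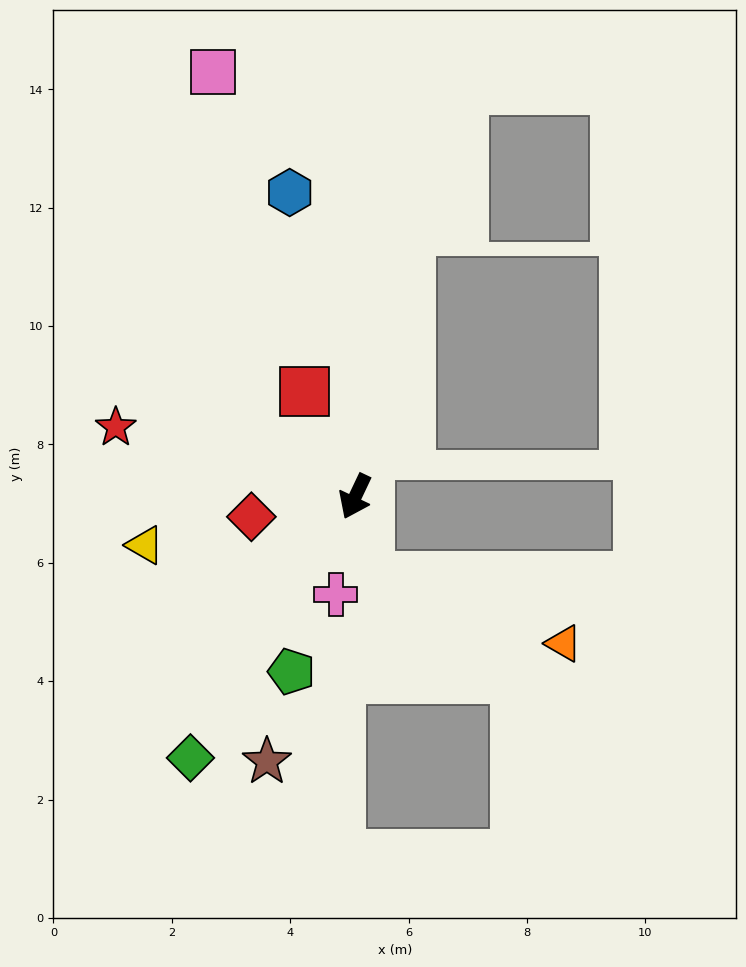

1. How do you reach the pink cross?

turn left 14°, forward 1.7 m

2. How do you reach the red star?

turn right 81°, forward 4.2 m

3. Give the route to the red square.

turn right 129°, forward 2.0 m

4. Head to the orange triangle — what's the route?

blocked — turn left 36°, forward 1.4 m, then turn left 60°, forward 3.5 m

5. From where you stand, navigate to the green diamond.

turn right 7°, forward 5.2 m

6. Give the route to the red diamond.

turn right 54°, forward 1.8 m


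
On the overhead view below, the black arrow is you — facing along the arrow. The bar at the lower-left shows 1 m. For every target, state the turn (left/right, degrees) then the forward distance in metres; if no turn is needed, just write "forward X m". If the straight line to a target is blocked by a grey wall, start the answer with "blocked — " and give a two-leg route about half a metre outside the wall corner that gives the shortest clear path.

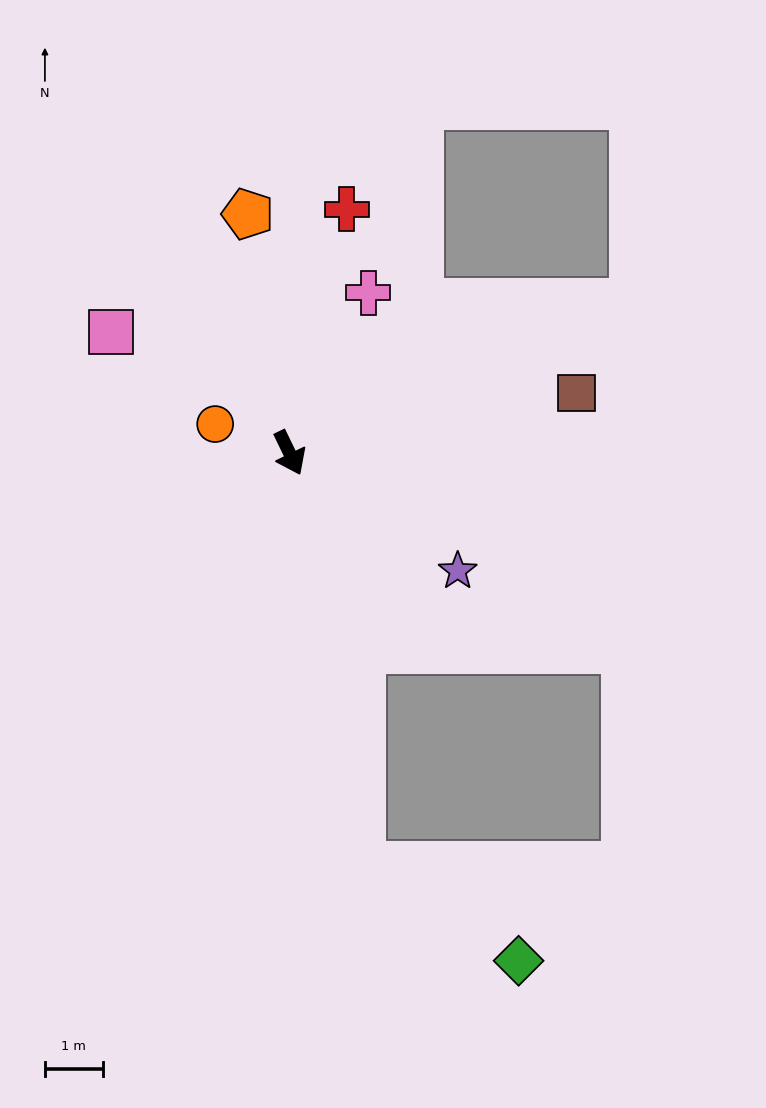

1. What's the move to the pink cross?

turn left 128°, forward 3.1 m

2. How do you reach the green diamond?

blocked — turn right 16°, forward 7.3 m, then turn left 49°, forward 3.2 m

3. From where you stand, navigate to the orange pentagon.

turn left 164°, forward 4.2 m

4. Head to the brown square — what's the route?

turn left 76°, forward 5.1 m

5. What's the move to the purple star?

turn left 29°, forward 3.6 m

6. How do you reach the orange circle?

turn right 137°, forward 1.4 m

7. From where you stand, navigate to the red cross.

turn left 141°, forward 4.3 m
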